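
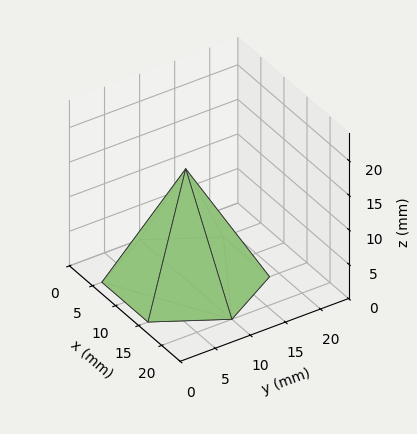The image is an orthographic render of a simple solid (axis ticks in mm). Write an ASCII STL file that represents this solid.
Reading the render: the shape is a regular 6-sided pyramid, base circumscribed radius ≈ 10 mm, apex at z ≈ 16 mm (dimensions read to the nearest mm from the axis ticks). For the STL, each face is triangulated and given an outward normal.

solid part
  facet normal 0.0000 0.0000 -1.0000
    outer loop
      vertex 5.000 18.660 0.000
      vertex 15.000 18.660 0.000
      vertex 20.000 10.000 0.000
    endloop
  endfacet
  facet normal 0.0000 0.0000 -1.0000
    outer loop
      vertex 0.000 10.000 0.000
      vertex 5.000 18.660 0.000
      vertex 20.000 10.000 0.000
    endloop
  endfacet
  facet normal 0.0000 0.0000 -1.0000
    outer loop
      vertex 5.000 1.340 0.000
      vertex 0.000 10.000 0.000
      vertex 20.000 10.000 0.000
    endloop
  endfacet
  facet normal 0.0000 0.0000 -1.0000
    outer loop
      vertex 15.000 1.340 0.000
      vertex 5.000 1.340 0.000
      vertex 20.000 10.000 0.000
    endloop
  endfacet
  facet normal 0.7616 0.4397 0.4760
    outer loop
      vertex 20.000 10.000 0.000
      vertex 15.000 18.660 0.000
      vertex 10.000 10.000 16.000
    endloop
  endfacet
  facet normal 0.0000 0.8794 0.4760
    outer loop
      vertex 15.000 18.660 0.000
      vertex 5.000 18.660 0.000
      vertex 10.000 10.000 16.000
    endloop
  endfacet
  facet normal -0.7616 0.4397 0.4760
    outer loop
      vertex 5.000 18.660 0.000
      vertex 0.000 10.000 0.000
      vertex 10.000 10.000 16.000
    endloop
  endfacet
  facet normal -0.7616 -0.4397 0.4760
    outer loop
      vertex 0.000 10.000 0.000
      vertex 5.000 1.340 0.000
      vertex 10.000 10.000 16.000
    endloop
  endfacet
  facet normal 0.0000 -0.8794 0.4760
    outer loop
      vertex 5.000 1.340 0.000
      vertex 15.000 1.340 0.000
      vertex 10.000 10.000 16.000
    endloop
  endfacet
  facet normal 0.7616 -0.4397 0.4760
    outer loop
      vertex 15.000 1.340 0.000
      vertex 20.000 10.000 0.000
      vertex 10.000 10.000 16.000
    endloop
  endfacet
endsolid part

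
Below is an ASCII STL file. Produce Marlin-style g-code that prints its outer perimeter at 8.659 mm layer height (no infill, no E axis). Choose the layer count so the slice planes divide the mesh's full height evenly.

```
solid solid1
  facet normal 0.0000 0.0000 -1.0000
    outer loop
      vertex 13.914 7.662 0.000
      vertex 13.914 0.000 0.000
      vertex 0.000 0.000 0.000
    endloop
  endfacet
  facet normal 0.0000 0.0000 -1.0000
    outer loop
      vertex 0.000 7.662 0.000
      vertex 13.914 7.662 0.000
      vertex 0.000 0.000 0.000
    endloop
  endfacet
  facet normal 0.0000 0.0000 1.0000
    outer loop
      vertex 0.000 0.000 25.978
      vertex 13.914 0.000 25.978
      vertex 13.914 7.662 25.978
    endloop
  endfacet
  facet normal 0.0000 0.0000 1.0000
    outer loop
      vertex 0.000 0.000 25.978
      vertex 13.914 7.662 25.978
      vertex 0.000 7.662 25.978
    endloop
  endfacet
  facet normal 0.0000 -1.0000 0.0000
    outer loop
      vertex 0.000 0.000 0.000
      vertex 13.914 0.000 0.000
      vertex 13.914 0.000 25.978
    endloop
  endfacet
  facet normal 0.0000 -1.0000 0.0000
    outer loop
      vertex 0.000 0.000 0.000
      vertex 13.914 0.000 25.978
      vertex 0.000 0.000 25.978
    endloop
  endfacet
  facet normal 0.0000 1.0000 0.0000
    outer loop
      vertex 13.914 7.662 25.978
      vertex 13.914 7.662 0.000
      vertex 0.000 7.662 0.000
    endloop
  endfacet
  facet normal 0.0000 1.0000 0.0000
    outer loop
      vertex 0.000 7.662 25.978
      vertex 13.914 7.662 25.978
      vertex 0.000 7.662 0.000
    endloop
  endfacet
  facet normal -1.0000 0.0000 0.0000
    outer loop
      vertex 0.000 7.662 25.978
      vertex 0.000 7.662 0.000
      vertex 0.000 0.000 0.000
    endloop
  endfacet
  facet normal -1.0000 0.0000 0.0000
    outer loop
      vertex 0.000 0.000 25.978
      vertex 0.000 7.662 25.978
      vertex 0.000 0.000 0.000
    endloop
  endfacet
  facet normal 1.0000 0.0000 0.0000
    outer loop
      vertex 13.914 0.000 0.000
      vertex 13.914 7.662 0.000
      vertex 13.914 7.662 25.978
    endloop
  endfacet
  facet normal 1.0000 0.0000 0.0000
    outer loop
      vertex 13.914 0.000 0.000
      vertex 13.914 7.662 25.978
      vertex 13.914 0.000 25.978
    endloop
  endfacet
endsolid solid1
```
; perimeter-only toolpath
G21 ; units = mm
G90 ; absolute positioning
G28 ; home
; layer 1
G0 Z8.659
G0 X0.000 Y0.000
G1 X13.914 Y0.000
G1 X13.914 Y7.662
G1 X0.000 Y7.662
G1 X0.000 Y0.000
; layer 2
G0 Z17.319
G0 X0.000 Y0.000
G1 X13.914 Y0.000
G1 X13.914 Y7.662
G1 X0.000 Y7.662
G1 X0.000 Y0.000
; layer 3
G0 Z25.978
G0 X0.000 Y0.000
G1 X13.914 Y0.000
G1 X13.914 Y7.662
G1 X0.000 Y7.662
G1 X0.000 Y0.000
M2 ; end

The solid is a rectangular box, roughly 13.9 × 7.66 mm footprint and 26 mm tall. Slicing at Δz = 8.659 mm — 3 equal slices spanning the solid's height, so layer i sits at z = i·h/3 — gives 3 non-empty perimeters. Each is a 4-segment closed polygon; G0 lifts to the layer z and rapids to the start vertex, then G1 traces the edges.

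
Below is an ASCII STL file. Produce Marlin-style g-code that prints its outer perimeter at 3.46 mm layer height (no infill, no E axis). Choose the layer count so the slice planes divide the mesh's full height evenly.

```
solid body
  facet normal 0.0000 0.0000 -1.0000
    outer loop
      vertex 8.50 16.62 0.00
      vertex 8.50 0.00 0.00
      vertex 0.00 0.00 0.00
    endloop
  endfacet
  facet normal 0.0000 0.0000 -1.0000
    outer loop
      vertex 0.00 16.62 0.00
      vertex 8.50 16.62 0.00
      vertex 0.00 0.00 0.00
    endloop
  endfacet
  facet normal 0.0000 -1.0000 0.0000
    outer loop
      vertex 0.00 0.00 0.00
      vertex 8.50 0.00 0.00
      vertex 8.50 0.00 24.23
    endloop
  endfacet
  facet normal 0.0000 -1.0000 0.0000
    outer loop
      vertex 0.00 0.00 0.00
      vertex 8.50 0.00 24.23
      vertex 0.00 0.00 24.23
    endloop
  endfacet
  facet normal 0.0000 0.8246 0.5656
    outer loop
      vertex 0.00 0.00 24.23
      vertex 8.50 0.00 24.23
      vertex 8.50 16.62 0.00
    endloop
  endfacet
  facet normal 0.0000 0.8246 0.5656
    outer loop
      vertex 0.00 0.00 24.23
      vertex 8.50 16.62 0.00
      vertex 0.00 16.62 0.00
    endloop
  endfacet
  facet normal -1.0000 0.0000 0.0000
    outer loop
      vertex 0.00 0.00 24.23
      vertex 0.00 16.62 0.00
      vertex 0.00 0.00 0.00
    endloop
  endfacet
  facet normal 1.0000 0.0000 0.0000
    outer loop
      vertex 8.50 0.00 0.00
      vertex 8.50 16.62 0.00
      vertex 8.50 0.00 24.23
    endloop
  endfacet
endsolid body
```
; perimeter-only toolpath
G21 ; units = mm
G90 ; absolute positioning
G28 ; home
; layer 1
G0 Z3.46
G0 X0.00 Y0.00
G1 X8.50 Y0.00
G1 X8.50 Y14.25
G1 X0.00 Y14.25
G1 X0.00 Y0.00
; layer 2
G0 Z6.92
G0 X0.00 Y0.00
G1 X8.50 Y0.00
G1 X8.50 Y11.87
G1 X0.00 Y11.87
G1 X0.00 Y0.00
; layer 3
G0 Z10.38
G0 X0.00 Y0.00
G1 X8.50 Y0.00
G1 X8.50 Y9.50
G1 X0.00 Y9.50
G1 X0.00 Y0.00
; layer 4
G0 Z13.85
G0 X0.00 Y0.00
G1 X8.50 Y0.00
G1 X8.50 Y7.12
G1 X0.00 Y7.12
G1 X0.00 Y0.00
; layer 5
G0 Z17.31
G0 X0.00 Y0.00
G1 X8.50 Y0.00
G1 X8.50 Y4.75
G1 X0.00 Y4.75
G1 X0.00 Y0.00
; layer 6
G0 Z20.77
G0 X0.00 Y0.00
G1 X8.50 Y0.00
G1 X8.50 Y2.37
G1 X0.00 Y2.37
G1 X0.00 Y0.00
M2 ; end

The solid is a wedge (ramp): 8.5 × 16.6 mm base, rising to 24.2 mm along the y=0 edge and sloping linearly to z=0 at y=16.6. Slicing at Δz = 3.46 mm — 7 equal slices spanning the solid's height, so layer i sits at z = i·h/7 — gives 6 non-empty perimeters. Each is a 4-segment closed polygon; G0 lifts to the layer z and rapids to the start vertex, then G1 traces the edges. The cross-section shrinks linearly with z (the slice at the apex is degenerate and omitted).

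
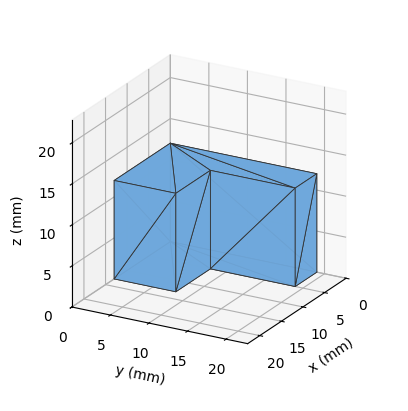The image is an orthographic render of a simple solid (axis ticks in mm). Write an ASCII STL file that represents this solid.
Reading the render: the shape is an L-shaped prism: outer 13 × 19 mm, arm thicknesses ≈ 8 mm (horizontal) and 5 mm (vertical), extruded 12 mm in z (dimensions read to the nearest mm from the axis ticks). For the STL, each face is triangulated and given an outward normal.

solid part
  facet normal 0.0000 0.0000 -1.0000
    outer loop
      vertex 13.0 8.0 0.0
      vertex 13.0 0.0 0.0
      vertex 0.0 0.0 0.0
    endloop
  endfacet
  facet normal 0.0000 0.0000 -1.0000
    outer loop
      vertex 5.0 8.0 0.0
      vertex 13.0 8.0 0.0
      vertex 0.0 0.0 0.0
    endloop
  endfacet
  facet normal 0.0000 0.0000 -1.0000
    outer loop
      vertex 5.0 19.0 0.0
      vertex 5.0 8.0 0.0
      vertex 0.0 0.0 0.0
    endloop
  endfacet
  facet normal 0.0000 0.0000 -1.0000
    outer loop
      vertex 0.0 19.0 0.0
      vertex 5.0 19.0 0.0
      vertex 0.0 0.0 0.0
    endloop
  endfacet
  facet normal 0.0000 0.0000 1.0000
    outer loop
      vertex 0.0 0.0 12.0
      vertex 13.0 0.0 12.0
      vertex 13.0 8.0 12.0
    endloop
  endfacet
  facet normal 0.0000 0.0000 1.0000
    outer loop
      vertex 0.0 0.0 12.0
      vertex 13.0 8.0 12.0
      vertex 5.0 8.0 12.0
    endloop
  endfacet
  facet normal 0.0000 0.0000 1.0000
    outer loop
      vertex 0.0 0.0 12.0
      vertex 5.0 8.0 12.0
      vertex 5.0 19.0 12.0
    endloop
  endfacet
  facet normal 0.0000 0.0000 1.0000
    outer loop
      vertex 0.0 0.0 12.0
      vertex 5.0 19.0 12.0
      vertex 0.0 19.0 12.0
    endloop
  endfacet
  facet normal 0.0000 -1.0000 0.0000
    outer loop
      vertex 0.0 0.0 0.0
      vertex 13.0 0.0 0.0
      vertex 13.0 0.0 12.0
    endloop
  endfacet
  facet normal 0.0000 -1.0000 0.0000
    outer loop
      vertex 0.0 0.0 0.0
      vertex 13.0 0.0 12.0
      vertex 0.0 0.0 12.0
    endloop
  endfacet
  facet normal 1.0000 0.0000 0.0000
    outer loop
      vertex 13.0 0.0 0.0
      vertex 13.0 8.0 0.0
      vertex 13.0 8.0 12.0
    endloop
  endfacet
  facet normal 1.0000 0.0000 0.0000
    outer loop
      vertex 13.0 0.0 0.0
      vertex 13.0 8.0 12.0
      vertex 13.0 0.0 12.0
    endloop
  endfacet
  facet normal 0.0000 1.0000 0.0000
    outer loop
      vertex 13.0 8.0 0.0
      vertex 5.0 8.0 0.0
      vertex 5.0 8.0 12.0
    endloop
  endfacet
  facet normal 0.0000 1.0000 0.0000
    outer loop
      vertex 13.0 8.0 0.0
      vertex 5.0 8.0 12.0
      vertex 13.0 8.0 12.0
    endloop
  endfacet
  facet normal 1.0000 0.0000 0.0000
    outer loop
      vertex 5.0 8.0 0.0
      vertex 5.0 19.0 0.0
      vertex 5.0 19.0 12.0
    endloop
  endfacet
  facet normal 1.0000 0.0000 0.0000
    outer loop
      vertex 5.0 8.0 0.0
      vertex 5.0 19.0 12.0
      vertex 5.0 8.0 12.0
    endloop
  endfacet
  facet normal 0.0000 1.0000 0.0000
    outer loop
      vertex 5.0 19.0 0.0
      vertex 0.0 19.0 0.0
      vertex 0.0 19.0 12.0
    endloop
  endfacet
  facet normal 0.0000 1.0000 0.0000
    outer loop
      vertex 5.0 19.0 0.0
      vertex 0.0 19.0 12.0
      vertex 5.0 19.0 12.0
    endloop
  endfacet
  facet normal -1.0000 0.0000 0.0000
    outer loop
      vertex 0.0 19.0 0.0
      vertex 0.0 0.0 0.0
      vertex 0.0 0.0 12.0
    endloop
  endfacet
  facet normal -1.0000 0.0000 0.0000
    outer loop
      vertex 0.0 19.0 0.0
      vertex 0.0 0.0 12.0
      vertex 0.0 19.0 12.0
    endloop
  endfacet
endsolid part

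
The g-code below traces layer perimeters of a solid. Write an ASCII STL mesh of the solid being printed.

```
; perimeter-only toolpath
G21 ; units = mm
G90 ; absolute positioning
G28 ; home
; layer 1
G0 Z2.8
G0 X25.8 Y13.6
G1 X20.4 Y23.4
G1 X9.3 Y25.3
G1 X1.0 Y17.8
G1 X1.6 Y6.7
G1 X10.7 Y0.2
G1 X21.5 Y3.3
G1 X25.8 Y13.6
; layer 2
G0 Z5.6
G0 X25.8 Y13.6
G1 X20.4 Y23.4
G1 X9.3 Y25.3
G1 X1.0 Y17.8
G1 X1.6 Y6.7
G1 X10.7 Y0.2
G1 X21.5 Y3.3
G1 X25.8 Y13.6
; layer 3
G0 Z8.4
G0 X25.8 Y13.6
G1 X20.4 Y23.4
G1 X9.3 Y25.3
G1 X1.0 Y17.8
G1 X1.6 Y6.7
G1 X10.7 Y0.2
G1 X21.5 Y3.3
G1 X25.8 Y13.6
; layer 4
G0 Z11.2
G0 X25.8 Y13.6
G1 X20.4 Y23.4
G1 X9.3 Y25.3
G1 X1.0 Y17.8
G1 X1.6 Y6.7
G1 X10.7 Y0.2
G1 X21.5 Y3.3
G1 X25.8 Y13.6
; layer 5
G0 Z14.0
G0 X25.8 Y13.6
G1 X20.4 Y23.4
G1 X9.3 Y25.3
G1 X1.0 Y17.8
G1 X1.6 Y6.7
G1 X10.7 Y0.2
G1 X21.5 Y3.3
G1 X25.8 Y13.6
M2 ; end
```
solid part
  facet normal 0.0000 0.0000 -1.0000
    outer loop
      vertex 9.3 25.3 0.0
      vertex 20.4 23.4 0.0
      vertex 25.8 13.6 0.0
    endloop
  endfacet
  facet normal 0.0000 0.0000 -1.0000
    outer loop
      vertex 1.0 17.8 0.0
      vertex 9.3 25.3 0.0
      vertex 25.8 13.6 0.0
    endloop
  endfacet
  facet normal 0.0000 0.0000 -1.0000
    outer loop
      vertex 1.6 6.7 0.0
      vertex 1.0 17.8 0.0
      vertex 25.8 13.6 0.0
    endloop
  endfacet
  facet normal 0.0000 0.0000 -1.0000
    outer loop
      vertex 10.7 0.2 0.0
      vertex 1.6 6.7 0.0
      vertex 25.8 13.6 0.0
    endloop
  endfacet
  facet normal 0.0000 0.0000 -1.0000
    outer loop
      vertex 21.5 3.3 0.0
      vertex 10.7 0.2 0.0
      vertex 25.8 13.6 0.0
    endloop
  endfacet
  facet normal 0.0000 0.0000 1.0000
    outer loop
      vertex 25.8 13.6 14.0
      vertex 20.4 23.4 14.0
      vertex 9.3 25.3 14.0
    endloop
  endfacet
  facet normal 0.0000 0.0000 1.0000
    outer loop
      vertex 25.8 13.6 14.0
      vertex 9.3 25.3 14.0
      vertex 1.0 17.8 14.0
    endloop
  endfacet
  facet normal 0.0000 0.0000 1.0000
    outer loop
      vertex 25.8 13.6 14.0
      vertex 1.0 17.8 14.0
      vertex 1.6 6.7 14.0
    endloop
  endfacet
  facet normal 0.0000 0.0000 1.0000
    outer loop
      vertex 25.8 13.6 14.0
      vertex 1.6 6.7 14.0
      vertex 10.7 0.2 14.0
    endloop
  endfacet
  facet normal 0.0000 0.0000 1.0000
    outer loop
      vertex 25.8 13.6 14.0
      vertex 10.7 0.2 14.0
      vertex 21.5 3.3 14.0
    endloop
  endfacet
  facet normal 0.8758 0.4826 0.0000
    outer loop
      vertex 25.8 13.6 0.0
      vertex 20.4 23.4 0.0
      vertex 20.4 23.4 14.0
    endloop
  endfacet
  facet normal 0.8758 0.4826 0.0000
    outer loop
      vertex 25.8 13.6 0.0
      vertex 20.4 23.4 14.0
      vertex 25.8 13.6 14.0
    endloop
  endfacet
  facet normal 0.1687 0.9857 0.0000
    outer loop
      vertex 20.4 23.4 0.0
      vertex 9.3 25.3 0.0
      vertex 9.3 25.3 14.0
    endloop
  endfacet
  facet normal 0.1687 0.9857 0.0000
    outer loop
      vertex 20.4 23.4 0.0
      vertex 9.3 25.3 14.0
      vertex 20.4 23.4 14.0
    endloop
  endfacet
  facet normal -0.6704 0.7420 0.0000
    outer loop
      vertex 9.3 25.3 0.0
      vertex 1.0 17.8 0.0
      vertex 1.0 17.8 14.0
    endloop
  endfacet
  facet normal -0.6704 0.7420 0.0000
    outer loop
      vertex 9.3 25.3 0.0
      vertex 1.0 17.8 14.0
      vertex 9.3 25.3 14.0
    endloop
  endfacet
  facet normal -0.9985 -0.0540 0.0000
    outer loop
      vertex 1.0 17.8 0.0
      vertex 1.6 6.7 0.0
      vertex 1.6 6.7 14.0
    endloop
  endfacet
  facet normal -0.9985 -0.0540 0.0000
    outer loop
      vertex 1.0 17.8 0.0
      vertex 1.6 6.7 14.0
      vertex 1.0 17.8 14.0
    endloop
  endfacet
  facet normal -0.5812 -0.8137 0.0000
    outer loop
      vertex 1.6 6.7 0.0
      vertex 10.7 0.2 0.0
      vertex 10.7 0.2 14.0
    endloop
  endfacet
  facet normal -0.5812 -0.8137 0.0000
    outer loop
      vertex 1.6 6.7 0.0
      vertex 10.7 0.2 14.0
      vertex 1.6 6.7 14.0
    endloop
  endfacet
  facet normal 0.2759 -0.9612 0.0000
    outer loop
      vertex 10.7 0.2 0.0
      vertex 21.5 3.3 0.0
      vertex 21.5 3.3 14.0
    endloop
  endfacet
  facet normal 0.2759 -0.9612 0.0000
    outer loop
      vertex 10.7 0.2 0.0
      vertex 21.5 3.3 14.0
      vertex 10.7 0.2 14.0
    endloop
  endfacet
  facet normal 0.9228 -0.3853 0.0000
    outer loop
      vertex 21.5 3.3 0.0
      vertex 25.8 13.6 0.0
      vertex 25.8 13.6 14.0
    endloop
  endfacet
  facet normal 0.9228 -0.3853 0.0000
    outer loop
      vertex 21.5 3.3 0.0
      vertex 25.8 13.6 14.0
      vertex 21.5 3.3 14.0
    endloop
  endfacet
endsolid part

The G0 Z moves step by Δz≈2.8 mm. Every layer's G1 loop is the same polygon, so the solid is a straight extrusion of it from z=0 to z≈14. Closing with flat bottom and top caps and triangulating gives 24 facets — a regular 7-sided prism (a cylinder approximated with 7 flat sides), circumscribed radius ≈ 12.9 mm, height ≈ 14 mm.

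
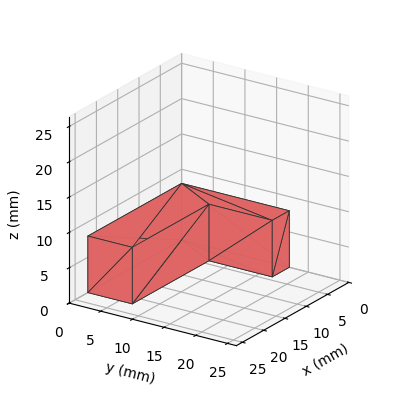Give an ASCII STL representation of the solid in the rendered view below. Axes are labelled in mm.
Reading the render: the shape is an L-shaped prism: outer 22 × 17 mm, arm thicknesses ≈ 7 mm (horizontal) and 4 mm (vertical), extruded 8 mm in z (dimensions read to the nearest mm from the axis ticks). For the STL, each face is triangulated and given an outward normal.

solid part
  facet normal 0.0000 0.0000 -1.0000
    outer loop
      vertex 22.0 7.0 0.0
      vertex 22.0 0.0 0.0
      vertex 0.0 0.0 0.0
    endloop
  endfacet
  facet normal 0.0000 0.0000 -1.0000
    outer loop
      vertex 4.0 7.0 0.0
      vertex 22.0 7.0 0.0
      vertex 0.0 0.0 0.0
    endloop
  endfacet
  facet normal 0.0000 0.0000 -1.0000
    outer loop
      vertex 4.0 17.0 0.0
      vertex 4.0 7.0 0.0
      vertex 0.0 0.0 0.0
    endloop
  endfacet
  facet normal 0.0000 0.0000 -1.0000
    outer loop
      vertex 0.0 17.0 0.0
      vertex 4.0 17.0 0.0
      vertex 0.0 0.0 0.0
    endloop
  endfacet
  facet normal 0.0000 0.0000 1.0000
    outer loop
      vertex 0.0 0.0 8.0
      vertex 22.0 0.0 8.0
      vertex 22.0 7.0 8.0
    endloop
  endfacet
  facet normal 0.0000 0.0000 1.0000
    outer loop
      vertex 0.0 0.0 8.0
      vertex 22.0 7.0 8.0
      vertex 4.0 7.0 8.0
    endloop
  endfacet
  facet normal 0.0000 0.0000 1.0000
    outer loop
      vertex 0.0 0.0 8.0
      vertex 4.0 7.0 8.0
      vertex 4.0 17.0 8.0
    endloop
  endfacet
  facet normal 0.0000 0.0000 1.0000
    outer loop
      vertex 0.0 0.0 8.0
      vertex 4.0 17.0 8.0
      vertex 0.0 17.0 8.0
    endloop
  endfacet
  facet normal 0.0000 -1.0000 0.0000
    outer loop
      vertex 0.0 0.0 0.0
      vertex 22.0 0.0 0.0
      vertex 22.0 0.0 8.0
    endloop
  endfacet
  facet normal 0.0000 -1.0000 0.0000
    outer loop
      vertex 0.0 0.0 0.0
      vertex 22.0 0.0 8.0
      vertex 0.0 0.0 8.0
    endloop
  endfacet
  facet normal 1.0000 0.0000 0.0000
    outer loop
      vertex 22.0 0.0 0.0
      vertex 22.0 7.0 0.0
      vertex 22.0 7.0 8.0
    endloop
  endfacet
  facet normal 1.0000 0.0000 0.0000
    outer loop
      vertex 22.0 0.0 0.0
      vertex 22.0 7.0 8.0
      vertex 22.0 0.0 8.0
    endloop
  endfacet
  facet normal 0.0000 1.0000 0.0000
    outer loop
      vertex 22.0 7.0 0.0
      vertex 4.0 7.0 0.0
      vertex 4.0 7.0 8.0
    endloop
  endfacet
  facet normal 0.0000 1.0000 0.0000
    outer loop
      vertex 22.0 7.0 0.0
      vertex 4.0 7.0 8.0
      vertex 22.0 7.0 8.0
    endloop
  endfacet
  facet normal 1.0000 0.0000 0.0000
    outer loop
      vertex 4.0 7.0 0.0
      vertex 4.0 17.0 0.0
      vertex 4.0 17.0 8.0
    endloop
  endfacet
  facet normal 1.0000 0.0000 0.0000
    outer loop
      vertex 4.0 7.0 0.0
      vertex 4.0 17.0 8.0
      vertex 4.0 7.0 8.0
    endloop
  endfacet
  facet normal 0.0000 1.0000 0.0000
    outer loop
      vertex 4.0 17.0 0.0
      vertex 0.0 17.0 0.0
      vertex 0.0 17.0 8.0
    endloop
  endfacet
  facet normal 0.0000 1.0000 0.0000
    outer loop
      vertex 4.0 17.0 0.0
      vertex 0.0 17.0 8.0
      vertex 4.0 17.0 8.0
    endloop
  endfacet
  facet normal -1.0000 0.0000 0.0000
    outer loop
      vertex 0.0 17.0 0.0
      vertex 0.0 0.0 0.0
      vertex 0.0 0.0 8.0
    endloop
  endfacet
  facet normal -1.0000 0.0000 0.0000
    outer loop
      vertex 0.0 17.0 0.0
      vertex 0.0 0.0 8.0
      vertex 0.0 17.0 8.0
    endloop
  endfacet
endsolid part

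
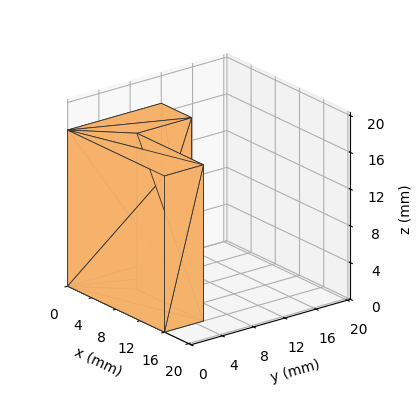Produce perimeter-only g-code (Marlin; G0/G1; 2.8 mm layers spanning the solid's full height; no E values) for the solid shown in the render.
Reading the render: the shape is an L-shaped prism: outer 16 × 12 mm, arm thicknesses ≈ 5 mm (horizontal) and 5 mm (vertical), extruded 17 mm in z (dimensions read to the nearest mm from the axis ticks). For the g-code, the solid's height is divided into equal slices at the stated Δz and each level perimeter traced with G1 moves after a G0 lift.

; perimeter-only toolpath
G21 ; units = mm
G90 ; absolute positioning
G28 ; home
; layer 1
G0 Z2.8
G0 X0.0 Y0.0
G1 X16.0 Y0.0
G1 X16.0 Y5.0
G1 X5.0 Y5.0
G1 X5.0 Y12.0
G1 X0.0 Y12.0
G1 X0.0 Y0.0
; layer 2
G0 Z5.7
G0 X0.0 Y0.0
G1 X16.0 Y0.0
G1 X16.0 Y5.0
G1 X5.0 Y5.0
G1 X5.0 Y12.0
G1 X0.0 Y12.0
G1 X0.0 Y0.0
; layer 3
G0 Z8.5
G0 X0.0 Y0.0
G1 X16.0 Y0.0
G1 X16.0 Y5.0
G1 X5.0 Y5.0
G1 X5.0 Y12.0
G1 X0.0 Y12.0
G1 X0.0 Y0.0
; layer 4
G0 Z11.3
G0 X0.0 Y0.0
G1 X16.0 Y0.0
G1 X16.0 Y5.0
G1 X5.0 Y5.0
G1 X5.0 Y12.0
G1 X0.0 Y12.0
G1 X0.0 Y0.0
; layer 5
G0 Z14.2
G0 X0.0 Y0.0
G1 X16.0 Y0.0
G1 X16.0 Y5.0
G1 X5.0 Y5.0
G1 X5.0 Y12.0
G1 X0.0 Y12.0
G1 X0.0 Y0.0
; layer 6
G0 Z17.0
G0 X0.0 Y0.0
G1 X16.0 Y0.0
G1 X16.0 Y5.0
G1 X5.0 Y5.0
G1 X5.0 Y12.0
G1 X0.0 Y12.0
G1 X0.0 Y0.0
M2 ; end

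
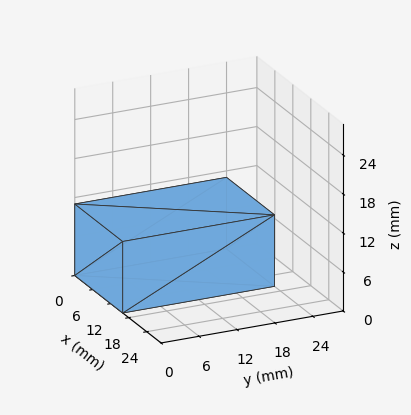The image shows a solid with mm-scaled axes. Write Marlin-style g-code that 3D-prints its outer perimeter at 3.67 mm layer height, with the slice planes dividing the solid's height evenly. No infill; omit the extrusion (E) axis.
Reading the render: the shape is a rectangular box, roughly 16 × 24 mm footprint and 11 mm tall (dimensions read to the nearest mm from the axis ticks). For the g-code, the solid's height is divided into equal slices at the stated Δz and each level perimeter traced with G1 moves after a G0 lift.

; perimeter-only toolpath
G21 ; units = mm
G90 ; absolute positioning
G28 ; home
; layer 1
G0 Z3.67
G0 X0.00 Y0.00
G1 X16.00 Y0.00
G1 X16.00 Y24.00
G1 X0.00 Y24.00
G1 X0.00 Y0.00
; layer 2
G0 Z7.33
G0 X0.00 Y0.00
G1 X16.00 Y0.00
G1 X16.00 Y24.00
G1 X0.00 Y24.00
G1 X0.00 Y0.00
; layer 3
G0 Z11.00
G0 X0.00 Y0.00
G1 X16.00 Y0.00
G1 X16.00 Y24.00
G1 X0.00 Y24.00
G1 X0.00 Y0.00
M2 ; end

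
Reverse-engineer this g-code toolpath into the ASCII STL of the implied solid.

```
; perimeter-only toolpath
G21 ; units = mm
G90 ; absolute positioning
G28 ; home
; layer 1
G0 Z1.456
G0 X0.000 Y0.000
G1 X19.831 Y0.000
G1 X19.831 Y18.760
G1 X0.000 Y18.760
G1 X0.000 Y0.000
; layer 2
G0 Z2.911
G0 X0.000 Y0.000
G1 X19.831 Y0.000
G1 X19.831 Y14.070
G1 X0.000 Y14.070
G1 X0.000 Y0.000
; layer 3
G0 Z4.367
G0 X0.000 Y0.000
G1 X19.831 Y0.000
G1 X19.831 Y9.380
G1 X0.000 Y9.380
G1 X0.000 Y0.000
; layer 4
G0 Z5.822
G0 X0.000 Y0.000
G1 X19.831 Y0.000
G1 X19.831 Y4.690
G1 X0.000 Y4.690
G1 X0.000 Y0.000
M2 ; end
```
solid part
  facet normal 0.0000 0.0000 -1.0000
    outer loop
      vertex 19.831 23.450 0.000
      vertex 19.831 0.000 0.000
      vertex 0.000 0.000 0.000
    endloop
  endfacet
  facet normal 0.0000 0.0000 -1.0000
    outer loop
      vertex 0.000 23.450 0.000
      vertex 19.831 23.450 0.000
      vertex 0.000 0.000 0.000
    endloop
  endfacet
  facet normal 0.0000 -1.0000 0.0000
    outer loop
      vertex 0.000 0.000 0.000
      vertex 19.831 0.000 0.000
      vertex 19.831 0.000 7.278
    endloop
  endfacet
  facet normal 0.0000 -1.0000 0.0000
    outer loop
      vertex 0.000 0.000 0.000
      vertex 19.831 0.000 7.278
      vertex 0.000 0.000 7.278
    endloop
  endfacet
  facet normal 0.0000 0.2964 0.9551
    outer loop
      vertex 0.000 0.000 7.278
      vertex 19.831 0.000 7.278
      vertex 19.831 23.450 0.000
    endloop
  endfacet
  facet normal 0.0000 0.2964 0.9551
    outer loop
      vertex 0.000 0.000 7.278
      vertex 19.831 23.450 0.000
      vertex 0.000 23.450 0.000
    endloop
  endfacet
  facet normal -1.0000 0.0000 0.0000
    outer loop
      vertex 0.000 0.000 7.278
      vertex 0.000 23.450 0.000
      vertex 0.000 0.000 0.000
    endloop
  endfacet
  facet normal 1.0000 0.0000 0.0000
    outer loop
      vertex 19.831 0.000 0.000
      vertex 19.831 23.450 0.000
      vertex 19.831 0.000 7.278
    endloop
  endfacet
endsolid part

The G0 Z moves step by Δz≈1.456 mm. The G1 loops shrink linearly with z, so the solid tapers from its base footprint up to z≈7.28. Closing with a flat bottom cap and the tapered top and triangulating gives 8 facets — a wedge (ramp): 19.8 × 23.4 mm base, rising to 7.28 mm along the y=0 edge and sloping linearly to z=0 at y=23.4.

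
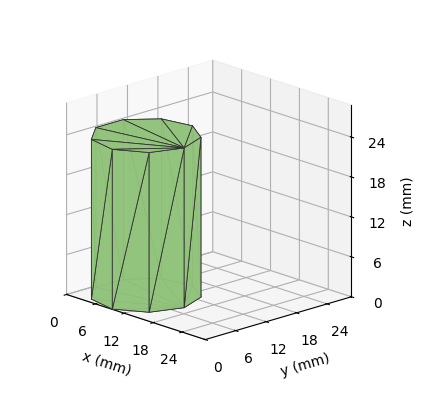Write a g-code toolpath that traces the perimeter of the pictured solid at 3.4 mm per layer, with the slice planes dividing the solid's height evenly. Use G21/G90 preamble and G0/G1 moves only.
Reading the render: the shape is a regular 9-sided prism (a cylinder approximated with 9 flat sides), circumscribed radius ≈ 8 mm, height ≈ 24 mm (dimensions read to the nearest mm from the axis ticks). For the g-code, the solid's height is divided into equal slices at the stated Δz and each level perimeter traced with G1 moves after a G0 lift.

; perimeter-only toolpath
G21 ; units = mm
G90 ; absolute positioning
G28 ; home
; layer 1
G0 Z3.4
G0 X16.0 Y8.0
G1 X14.1 Y13.1
G1 X9.4 Y15.9
G1 X4.0 Y14.9
G1 X0.5 Y10.7
G1 X0.5 Y5.3
G1 X4.0 Y1.1
G1 X9.4 Y0.1
G1 X14.1 Y2.9
G1 X16.0 Y8.0
; layer 2
G0 Z6.9
G0 X16.0 Y8.0
G1 X14.1 Y13.1
G1 X9.4 Y15.9
G1 X4.0 Y14.9
G1 X0.5 Y10.7
G1 X0.5 Y5.3
G1 X4.0 Y1.1
G1 X9.4 Y0.1
G1 X14.1 Y2.9
G1 X16.0 Y8.0
; layer 3
G0 Z10.3
G0 X16.0 Y8.0
G1 X14.1 Y13.1
G1 X9.4 Y15.9
G1 X4.0 Y14.9
G1 X0.5 Y10.7
G1 X0.5 Y5.3
G1 X4.0 Y1.1
G1 X9.4 Y0.1
G1 X14.1 Y2.9
G1 X16.0 Y8.0
; layer 4
G0 Z13.7
G0 X16.0 Y8.0
G1 X14.1 Y13.1
G1 X9.4 Y15.9
G1 X4.0 Y14.9
G1 X0.5 Y10.7
G1 X0.5 Y5.3
G1 X4.0 Y1.1
G1 X9.4 Y0.1
G1 X14.1 Y2.9
G1 X16.0 Y8.0
; layer 5
G0 Z17.1
G0 X16.0 Y8.0
G1 X14.1 Y13.1
G1 X9.4 Y15.9
G1 X4.0 Y14.9
G1 X0.5 Y10.7
G1 X0.5 Y5.3
G1 X4.0 Y1.1
G1 X9.4 Y0.1
G1 X14.1 Y2.9
G1 X16.0 Y8.0
; layer 6
G0 Z20.6
G0 X16.0 Y8.0
G1 X14.1 Y13.1
G1 X9.4 Y15.9
G1 X4.0 Y14.9
G1 X0.5 Y10.7
G1 X0.5 Y5.3
G1 X4.0 Y1.1
G1 X9.4 Y0.1
G1 X14.1 Y2.9
G1 X16.0 Y8.0
; layer 7
G0 Z24.0
G0 X16.0 Y8.0
G1 X14.1 Y13.1
G1 X9.4 Y15.9
G1 X4.0 Y14.9
G1 X0.5 Y10.7
G1 X0.5 Y5.3
G1 X4.0 Y1.1
G1 X9.4 Y0.1
G1 X14.1 Y2.9
G1 X16.0 Y8.0
M2 ; end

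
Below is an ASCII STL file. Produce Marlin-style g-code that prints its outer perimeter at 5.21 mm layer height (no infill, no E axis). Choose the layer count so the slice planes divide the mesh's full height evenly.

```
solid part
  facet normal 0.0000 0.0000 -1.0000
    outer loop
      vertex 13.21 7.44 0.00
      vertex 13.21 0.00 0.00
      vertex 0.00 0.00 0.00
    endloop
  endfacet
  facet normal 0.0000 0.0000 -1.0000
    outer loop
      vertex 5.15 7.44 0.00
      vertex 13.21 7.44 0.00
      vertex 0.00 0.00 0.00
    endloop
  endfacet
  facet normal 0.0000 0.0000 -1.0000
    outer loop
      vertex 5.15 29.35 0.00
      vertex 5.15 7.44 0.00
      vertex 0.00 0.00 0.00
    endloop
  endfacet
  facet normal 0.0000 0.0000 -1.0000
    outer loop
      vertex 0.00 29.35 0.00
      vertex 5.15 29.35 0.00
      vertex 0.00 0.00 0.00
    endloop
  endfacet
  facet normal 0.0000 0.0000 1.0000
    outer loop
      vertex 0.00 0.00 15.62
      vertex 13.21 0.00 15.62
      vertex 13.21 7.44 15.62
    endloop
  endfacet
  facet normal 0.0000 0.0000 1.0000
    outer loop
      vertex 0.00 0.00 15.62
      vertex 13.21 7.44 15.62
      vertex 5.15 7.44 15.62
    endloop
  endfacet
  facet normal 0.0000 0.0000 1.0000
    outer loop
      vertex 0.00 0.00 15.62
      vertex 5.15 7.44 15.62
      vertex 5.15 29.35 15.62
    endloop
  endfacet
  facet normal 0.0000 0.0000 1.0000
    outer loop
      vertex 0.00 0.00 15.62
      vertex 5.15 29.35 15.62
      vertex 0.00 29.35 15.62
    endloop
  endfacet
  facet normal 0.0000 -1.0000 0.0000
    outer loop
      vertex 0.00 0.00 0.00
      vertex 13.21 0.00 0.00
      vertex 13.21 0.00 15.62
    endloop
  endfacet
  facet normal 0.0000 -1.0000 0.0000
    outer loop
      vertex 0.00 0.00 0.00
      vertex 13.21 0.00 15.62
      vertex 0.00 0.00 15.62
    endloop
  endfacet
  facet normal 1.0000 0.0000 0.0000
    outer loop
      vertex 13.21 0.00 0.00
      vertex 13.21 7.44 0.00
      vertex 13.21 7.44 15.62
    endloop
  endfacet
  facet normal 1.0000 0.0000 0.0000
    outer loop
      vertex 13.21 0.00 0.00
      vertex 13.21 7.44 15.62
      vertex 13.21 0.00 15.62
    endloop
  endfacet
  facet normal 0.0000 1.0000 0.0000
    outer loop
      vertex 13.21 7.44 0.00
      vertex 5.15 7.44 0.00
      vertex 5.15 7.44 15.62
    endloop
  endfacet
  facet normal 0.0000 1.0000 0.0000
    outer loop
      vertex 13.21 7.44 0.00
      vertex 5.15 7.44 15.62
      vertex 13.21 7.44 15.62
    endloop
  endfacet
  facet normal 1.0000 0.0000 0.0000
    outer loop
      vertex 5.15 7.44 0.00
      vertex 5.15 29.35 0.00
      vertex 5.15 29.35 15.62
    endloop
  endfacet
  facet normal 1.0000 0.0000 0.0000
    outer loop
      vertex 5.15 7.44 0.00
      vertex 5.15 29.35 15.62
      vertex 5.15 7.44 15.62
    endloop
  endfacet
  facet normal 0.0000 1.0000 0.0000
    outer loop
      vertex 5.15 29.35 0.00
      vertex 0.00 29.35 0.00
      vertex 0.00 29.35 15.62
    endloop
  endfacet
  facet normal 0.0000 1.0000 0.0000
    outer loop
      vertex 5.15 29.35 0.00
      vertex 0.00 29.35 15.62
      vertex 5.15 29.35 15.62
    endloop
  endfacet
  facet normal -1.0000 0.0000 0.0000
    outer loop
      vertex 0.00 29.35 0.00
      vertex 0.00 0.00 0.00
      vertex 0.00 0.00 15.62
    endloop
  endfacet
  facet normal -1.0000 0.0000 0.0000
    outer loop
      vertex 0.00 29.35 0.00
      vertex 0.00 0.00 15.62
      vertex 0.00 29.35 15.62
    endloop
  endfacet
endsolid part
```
; perimeter-only toolpath
G21 ; units = mm
G90 ; absolute positioning
G28 ; home
; layer 1
G0 Z5.21
G0 X0.00 Y0.00
G1 X13.21 Y0.00
G1 X13.21 Y7.44
G1 X5.15 Y7.44
G1 X5.15 Y29.35
G1 X0.00 Y29.35
G1 X0.00 Y0.00
; layer 2
G0 Z10.41
G0 X0.00 Y0.00
G1 X13.21 Y0.00
G1 X13.21 Y7.44
G1 X5.15 Y7.44
G1 X5.15 Y29.35
G1 X0.00 Y29.35
G1 X0.00 Y0.00
; layer 3
G0 Z15.62
G0 X0.00 Y0.00
G1 X13.21 Y0.00
G1 X13.21 Y7.44
G1 X5.15 Y7.44
G1 X5.15 Y29.35
G1 X0.00 Y29.35
G1 X0.00 Y0.00
M2 ; end

The solid is an L-shaped prism: outer 13.2 × 29.4 mm, arm thicknesses ≈ 7.44 mm (horizontal) and 5.15 mm (vertical), extruded 15.6 mm in z. Slicing at Δz = 5.21 mm — 3 equal slices spanning the solid's height, so layer i sits at z = i·h/3 — gives 3 non-empty perimeters. Each is a 6-segment closed polygon; G0 lifts to the layer z and rapids to the start vertex, then G1 traces the edges.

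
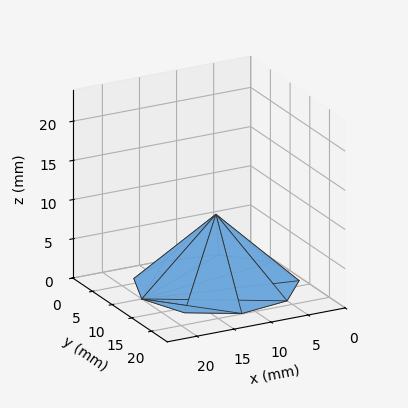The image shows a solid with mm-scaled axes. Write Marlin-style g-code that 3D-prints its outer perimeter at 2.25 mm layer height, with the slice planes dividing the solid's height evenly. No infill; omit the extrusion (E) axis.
Reading the render: the shape is a regular 9-sided pyramid, base circumscribed radius ≈ 10 mm, apex at z ≈ 9 mm (dimensions read to the nearest mm from the axis ticks). For the g-code, the solid's height is divided into equal slices at the stated Δz and each level perimeter traced with G1 moves after a G0 lift.

; perimeter-only toolpath
G21 ; units = mm
G90 ; absolute positioning
G28 ; home
; layer 1
G0 Z2.25
G0 X17.50 Y10.00
G1 X15.75 Y14.82
G1 X11.30 Y17.39
G1 X6.25 Y16.50
G1 X2.95 Y12.56
G1 X2.95 Y7.44
G1 X6.25 Y3.50
G1 X11.30 Y2.61
G1 X15.75 Y5.18
G1 X17.50 Y10.00
; layer 2
G0 Z4.50
G0 X15.00 Y10.00
G1 X13.83 Y13.21
G1 X10.87 Y14.93
G1 X7.50 Y14.33
G1 X5.30 Y11.71
G1 X5.30 Y8.29
G1 X7.50 Y5.67
G1 X10.87 Y5.08
G1 X13.83 Y6.79
G1 X15.00 Y10.00
; layer 3
G0 Z6.75
G0 X12.50 Y10.00
G1 X11.91 Y11.61
G1 X10.44 Y12.46
G1 X8.75 Y12.16
G1 X7.65 Y10.86
G1 X7.65 Y9.14
G1 X8.75 Y7.83
G1 X10.44 Y7.54
G1 X11.91 Y8.39
G1 X12.50 Y10.00
M2 ; end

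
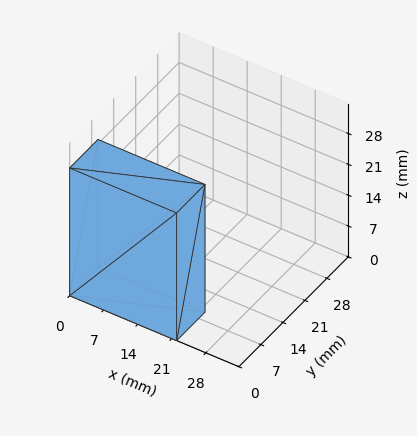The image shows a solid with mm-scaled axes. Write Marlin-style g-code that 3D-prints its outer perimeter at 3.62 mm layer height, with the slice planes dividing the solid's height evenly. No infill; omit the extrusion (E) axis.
Reading the render: the shape is a rectangular box, roughly 22 × 9 mm footprint and 29 mm tall (dimensions read to the nearest mm from the axis ticks). For the g-code, the solid's height is divided into equal slices at the stated Δz and each level perimeter traced with G1 moves after a G0 lift.

; perimeter-only toolpath
G21 ; units = mm
G90 ; absolute positioning
G28 ; home
; layer 1
G0 Z3.62
G0 X0.00 Y0.00
G1 X22.00 Y0.00
G1 X22.00 Y9.00
G1 X0.00 Y9.00
G1 X0.00 Y0.00
; layer 2
G0 Z7.25
G0 X0.00 Y0.00
G1 X22.00 Y0.00
G1 X22.00 Y9.00
G1 X0.00 Y9.00
G1 X0.00 Y0.00
; layer 3
G0 Z10.88
G0 X0.00 Y0.00
G1 X22.00 Y0.00
G1 X22.00 Y9.00
G1 X0.00 Y9.00
G1 X0.00 Y0.00
; layer 4
G0 Z14.50
G0 X0.00 Y0.00
G1 X22.00 Y0.00
G1 X22.00 Y9.00
G1 X0.00 Y9.00
G1 X0.00 Y0.00
; layer 5
G0 Z18.12
G0 X0.00 Y0.00
G1 X22.00 Y0.00
G1 X22.00 Y9.00
G1 X0.00 Y9.00
G1 X0.00 Y0.00
; layer 6
G0 Z21.75
G0 X0.00 Y0.00
G1 X22.00 Y0.00
G1 X22.00 Y9.00
G1 X0.00 Y9.00
G1 X0.00 Y0.00
; layer 7
G0 Z25.38
G0 X0.00 Y0.00
G1 X22.00 Y0.00
G1 X22.00 Y9.00
G1 X0.00 Y9.00
G1 X0.00 Y0.00
; layer 8
G0 Z29.00
G0 X0.00 Y0.00
G1 X22.00 Y0.00
G1 X22.00 Y9.00
G1 X0.00 Y9.00
G1 X0.00 Y0.00
M2 ; end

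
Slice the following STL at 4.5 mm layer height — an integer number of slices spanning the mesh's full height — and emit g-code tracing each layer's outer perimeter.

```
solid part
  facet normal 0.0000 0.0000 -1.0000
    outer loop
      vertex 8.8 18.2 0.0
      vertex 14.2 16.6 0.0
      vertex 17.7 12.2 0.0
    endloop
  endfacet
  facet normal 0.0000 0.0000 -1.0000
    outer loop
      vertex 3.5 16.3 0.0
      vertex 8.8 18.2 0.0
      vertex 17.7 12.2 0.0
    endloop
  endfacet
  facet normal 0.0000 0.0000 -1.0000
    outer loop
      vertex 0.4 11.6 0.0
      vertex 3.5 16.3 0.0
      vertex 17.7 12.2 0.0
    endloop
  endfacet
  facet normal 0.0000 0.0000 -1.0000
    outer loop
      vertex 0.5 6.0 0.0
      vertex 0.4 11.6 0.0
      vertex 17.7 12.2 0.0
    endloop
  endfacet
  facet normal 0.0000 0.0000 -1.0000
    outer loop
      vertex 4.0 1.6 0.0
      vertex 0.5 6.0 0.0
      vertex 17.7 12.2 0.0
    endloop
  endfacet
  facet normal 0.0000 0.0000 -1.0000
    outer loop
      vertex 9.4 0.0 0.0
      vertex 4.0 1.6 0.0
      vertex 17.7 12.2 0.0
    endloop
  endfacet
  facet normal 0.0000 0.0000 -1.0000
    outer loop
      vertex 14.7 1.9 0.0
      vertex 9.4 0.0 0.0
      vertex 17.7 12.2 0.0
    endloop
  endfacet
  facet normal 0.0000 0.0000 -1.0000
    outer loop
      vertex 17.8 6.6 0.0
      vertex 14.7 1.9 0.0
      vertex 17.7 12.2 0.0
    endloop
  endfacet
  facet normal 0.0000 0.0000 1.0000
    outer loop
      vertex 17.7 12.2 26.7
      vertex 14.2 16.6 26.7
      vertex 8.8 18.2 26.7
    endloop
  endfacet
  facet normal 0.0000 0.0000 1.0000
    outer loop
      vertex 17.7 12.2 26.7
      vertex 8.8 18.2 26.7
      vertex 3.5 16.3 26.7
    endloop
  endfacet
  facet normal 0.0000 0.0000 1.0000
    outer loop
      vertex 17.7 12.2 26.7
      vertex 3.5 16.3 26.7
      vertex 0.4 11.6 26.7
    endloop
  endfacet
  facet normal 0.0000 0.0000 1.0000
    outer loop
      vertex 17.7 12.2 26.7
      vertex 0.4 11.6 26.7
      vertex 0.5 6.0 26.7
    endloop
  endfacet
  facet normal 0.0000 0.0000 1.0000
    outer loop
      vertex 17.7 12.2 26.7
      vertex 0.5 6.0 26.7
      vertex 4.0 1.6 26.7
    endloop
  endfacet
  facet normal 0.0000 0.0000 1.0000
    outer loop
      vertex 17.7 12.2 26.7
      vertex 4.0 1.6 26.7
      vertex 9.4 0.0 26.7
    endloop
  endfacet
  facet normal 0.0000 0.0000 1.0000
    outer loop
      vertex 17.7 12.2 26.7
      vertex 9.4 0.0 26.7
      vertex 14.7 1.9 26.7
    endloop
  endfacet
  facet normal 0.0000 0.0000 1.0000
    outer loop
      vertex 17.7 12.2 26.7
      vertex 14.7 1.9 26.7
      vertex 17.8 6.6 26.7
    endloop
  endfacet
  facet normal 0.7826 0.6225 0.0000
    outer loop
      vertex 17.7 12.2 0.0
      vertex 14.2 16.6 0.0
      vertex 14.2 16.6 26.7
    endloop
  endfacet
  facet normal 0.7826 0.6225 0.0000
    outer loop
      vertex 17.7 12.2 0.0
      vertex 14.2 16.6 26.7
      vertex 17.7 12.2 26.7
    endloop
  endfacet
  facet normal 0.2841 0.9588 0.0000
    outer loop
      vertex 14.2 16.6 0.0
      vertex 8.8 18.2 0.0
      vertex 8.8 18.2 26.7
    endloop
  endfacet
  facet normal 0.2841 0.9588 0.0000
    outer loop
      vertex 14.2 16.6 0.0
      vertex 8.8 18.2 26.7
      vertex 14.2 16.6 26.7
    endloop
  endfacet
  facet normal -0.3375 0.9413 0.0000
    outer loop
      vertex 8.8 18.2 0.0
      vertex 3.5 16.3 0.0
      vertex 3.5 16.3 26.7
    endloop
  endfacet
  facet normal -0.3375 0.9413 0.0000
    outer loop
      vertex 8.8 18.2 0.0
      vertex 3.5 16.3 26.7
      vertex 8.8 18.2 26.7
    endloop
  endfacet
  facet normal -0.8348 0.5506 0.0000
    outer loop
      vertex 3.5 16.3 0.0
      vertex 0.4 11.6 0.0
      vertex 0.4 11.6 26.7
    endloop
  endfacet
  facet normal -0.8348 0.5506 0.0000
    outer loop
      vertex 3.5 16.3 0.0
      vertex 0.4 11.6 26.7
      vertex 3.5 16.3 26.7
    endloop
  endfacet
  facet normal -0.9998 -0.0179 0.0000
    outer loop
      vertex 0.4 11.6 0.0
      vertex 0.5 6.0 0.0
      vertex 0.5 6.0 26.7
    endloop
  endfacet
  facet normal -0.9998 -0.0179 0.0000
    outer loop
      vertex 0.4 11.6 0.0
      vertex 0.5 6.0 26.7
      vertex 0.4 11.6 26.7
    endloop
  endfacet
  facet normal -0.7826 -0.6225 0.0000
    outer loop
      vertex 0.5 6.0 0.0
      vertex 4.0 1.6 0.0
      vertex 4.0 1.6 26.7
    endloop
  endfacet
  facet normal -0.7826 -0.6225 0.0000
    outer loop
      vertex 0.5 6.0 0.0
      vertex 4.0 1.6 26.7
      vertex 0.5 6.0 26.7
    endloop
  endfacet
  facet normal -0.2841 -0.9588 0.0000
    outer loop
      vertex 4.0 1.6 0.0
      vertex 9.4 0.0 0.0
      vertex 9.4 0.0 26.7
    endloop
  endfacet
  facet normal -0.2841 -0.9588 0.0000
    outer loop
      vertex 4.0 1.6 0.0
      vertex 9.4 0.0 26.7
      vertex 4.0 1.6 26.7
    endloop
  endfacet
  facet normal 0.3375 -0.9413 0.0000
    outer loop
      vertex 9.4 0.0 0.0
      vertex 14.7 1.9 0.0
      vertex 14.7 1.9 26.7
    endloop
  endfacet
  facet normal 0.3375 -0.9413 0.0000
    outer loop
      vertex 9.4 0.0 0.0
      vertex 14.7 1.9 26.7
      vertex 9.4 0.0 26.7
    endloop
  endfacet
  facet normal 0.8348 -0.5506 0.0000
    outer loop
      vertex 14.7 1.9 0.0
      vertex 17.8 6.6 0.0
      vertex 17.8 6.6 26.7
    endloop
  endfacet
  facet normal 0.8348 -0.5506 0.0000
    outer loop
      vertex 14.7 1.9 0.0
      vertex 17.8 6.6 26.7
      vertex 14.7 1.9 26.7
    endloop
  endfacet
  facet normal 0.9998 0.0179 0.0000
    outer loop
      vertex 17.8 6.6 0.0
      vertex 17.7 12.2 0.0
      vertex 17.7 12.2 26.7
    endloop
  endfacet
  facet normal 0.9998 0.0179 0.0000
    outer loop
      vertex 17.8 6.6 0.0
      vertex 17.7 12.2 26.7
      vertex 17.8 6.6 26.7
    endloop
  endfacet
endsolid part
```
; perimeter-only toolpath
G21 ; units = mm
G90 ; absolute positioning
G28 ; home
; layer 1
G0 Z4.5
G0 X17.7 Y12.2
G1 X14.2 Y16.6
G1 X8.8 Y18.2
G1 X3.5 Y16.3
G1 X0.4 Y11.6
G1 X0.5 Y6.0
G1 X4.0 Y1.6
G1 X9.4 Y0.0
G1 X14.7 Y1.9
G1 X17.8 Y6.6
G1 X17.7 Y12.2
; layer 2
G0 Z8.9
G0 X17.7 Y12.2
G1 X14.2 Y16.6
G1 X8.8 Y18.2
G1 X3.5 Y16.3
G1 X0.4 Y11.6
G1 X0.5 Y6.0
G1 X4.0 Y1.6
G1 X9.4 Y0.0
G1 X14.7 Y1.9
G1 X17.8 Y6.6
G1 X17.7 Y12.2
; layer 3
G0 Z13.4
G0 X17.7 Y12.2
G1 X14.2 Y16.6
G1 X8.8 Y18.2
G1 X3.5 Y16.3
G1 X0.4 Y11.6
G1 X0.5 Y6.0
G1 X4.0 Y1.6
G1 X9.4 Y0.0
G1 X14.7 Y1.9
G1 X17.8 Y6.6
G1 X17.7 Y12.2
; layer 4
G0 Z17.8
G0 X17.7 Y12.2
G1 X14.2 Y16.6
G1 X8.8 Y18.2
G1 X3.5 Y16.3
G1 X0.4 Y11.6
G1 X0.5 Y6.0
G1 X4.0 Y1.6
G1 X9.4 Y0.0
G1 X14.7 Y1.9
G1 X17.8 Y6.6
G1 X17.7 Y12.2
; layer 5
G0 Z22.2
G0 X17.7 Y12.2
G1 X14.2 Y16.6
G1 X8.8 Y18.2
G1 X3.5 Y16.3
G1 X0.4 Y11.6
G1 X0.5 Y6.0
G1 X4.0 Y1.6
G1 X9.4 Y0.0
G1 X14.7 Y1.9
G1 X17.8 Y6.6
G1 X17.7 Y12.2
; layer 6
G0 Z26.7
G0 X17.7 Y12.2
G1 X14.2 Y16.6
G1 X8.8 Y18.2
G1 X3.5 Y16.3
G1 X0.4 Y11.6
G1 X0.5 Y6.0
G1 X4.0 Y1.6
G1 X9.4 Y0.0
G1 X14.7 Y1.9
G1 X17.8 Y6.6
G1 X17.7 Y12.2
M2 ; end

The solid is a regular 10-sided prism (a cylinder approximated with 10 flat sides), circumscribed radius ≈ 9.1 mm, height ≈ 26.7 mm. Slicing at Δz = 4.5 mm — 6 equal slices spanning the solid's height, so layer i sits at z = i·h/6 — gives 6 non-empty perimeters. Each is a 10-segment closed polygon; G0 lifts to the layer z and rapids to the start vertex, then G1 traces the edges.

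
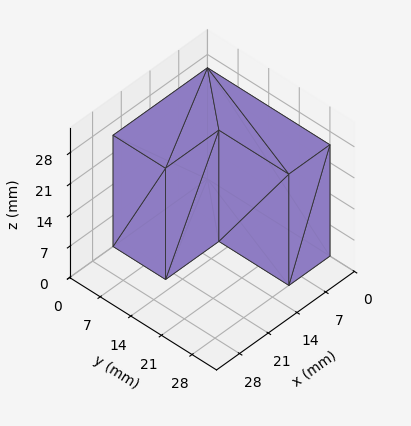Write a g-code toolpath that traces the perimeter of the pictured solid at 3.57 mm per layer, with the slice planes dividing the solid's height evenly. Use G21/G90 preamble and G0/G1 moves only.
Reading the render: the shape is an L-shaped prism: outer 23 × 28 mm, arm thicknesses ≈ 12 mm (horizontal) and 10 mm (vertical), extruded 25 mm in z (dimensions read to the nearest mm from the axis ticks). For the g-code, the solid's height is divided into equal slices at the stated Δz and each level perimeter traced with G1 moves after a G0 lift.

; perimeter-only toolpath
G21 ; units = mm
G90 ; absolute positioning
G28 ; home
; layer 1
G0 Z3.57
G0 X0.00 Y0.00
G1 X23.00 Y0.00
G1 X23.00 Y12.00
G1 X10.00 Y12.00
G1 X10.00 Y28.00
G1 X0.00 Y28.00
G1 X0.00 Y0.00
; layer 2
G0 Z7.14
G0 X0.00 Y0.00
G1 X23.00 Y0.00
G1 X23.00 Y12.00
G1 X10.00 Y12.00
G1 X10.00 Y28.00
G1 X0.00 Y28.00
G1 X0.00 Y0.00
; layer 3
G0 Z10.71
G0 X0.00 Y0.00
G1 X23.00 Y0.00
G1 X23.00 Y12.00
G1 X10.00 Y12.00
G1 X10.00 Y28.00
G1 X0.00 Y28.00
G1 X0.00 Y0.00
; layer 4
G0 Z14.29
G0 X0.00 Y0.00
G1 X23.00 Y0.00
G1 X23.00 Y12.00
G1 X10.00 Y12.00
G1 X10.00 Y28.00
G1 X0.00 Y28.00
G1 X0.00 Y0.00
; layer 5
G0 Z17.86
G0 X0.00 Y0.00
G1 X23.00 Y0.00
G1 X23.00 Y12.00
G1 X10.00 Y12.00
G1 X10.00 Y28.00
G1 X0.00 Y28.00
G1 X0.00 Y0.00
; layer 6
G0 Z21.43
G0 X0.00 Y0.00
G1 X23.00 Y0.00
G1 X23.00 Y12.00
G1 X10.00 Y12.00
G1 X10.00 Y28.00
G1 X0.00 Y28.00
G1 X0.00 Y0.00
; layer 7
G0 Z25.00
G0 X0.00 Y0.00
G1 X23.00 Y0.00
G1 X23.00 Y12.00
G1 X10.00 Y12.00
G1 X10.00 Y28.00
G1 X0.00 Y28.00
G1 X0.00 Y0.00
M2 ; end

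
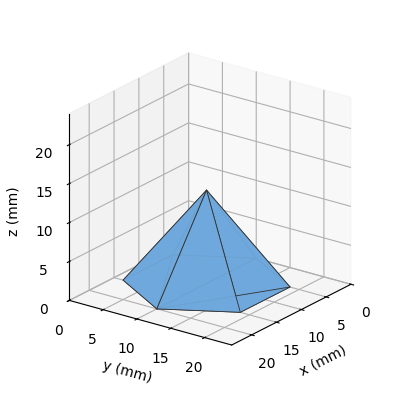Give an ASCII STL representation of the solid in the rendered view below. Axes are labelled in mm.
Reading the render: the shape is a regular 6-sided pyramid, base circumscribed radius ≈ 10 mm, apex at z ≈ 12 mm (dimensions read to the nearest mm from the axis ticks). For the STL, each face is triangulated and given an outward normal.

solid part
  facet normal 0.0000 0.0000 -1.0000
    outer loop
      vertex 5.00 18.66 0.00
      vertex 15.00 18.66 0.00
      vertex 20.00 10.00 0.00
    endloop
  endfacet
  facet normal 0.0000 0.0000 -1.0000
    outer loop
      vertex 0.00 10.00 0.00
      vertex 5.00 18.66 0.00
      vertex 20.00 10.00 0.00
    endloop
  endfacet
  facet normal 0.0000 0.0000 -1.0000
    outer loop
      vertex 5.00 1.34 0.00
      vertex 0.00 10.00 0.00
      vertex 20.00 10.00 0.00
    endloop
  endfacet
  facet normal 0.0000 0.0000 -1.0000
    outer loop
      vertex 15.00 1.34 0.00
      vertex 5.00 1.34 0.00
      vertex 20.00 10.00 0.00
    endloop
  endfacet
  facet normal 0.7022 0.4055 0.5852
    outer loop
      vertex 20.00 10.00 0.00
      vertex 15.00 18.66 0.00
      vertex 10.00 10.00 12.00
    endloop
  endfacet
  facet normal 0.0000 0.8109 0.5852
    outer loop
      vertex 15.00 18.66 0.00
      vertex 5.00 18.66 0.00
      vertex 10.00 10.00 12.00
    endloop
  endfacet
  facet normal -0.7022 0.4055 0.5852
    outer loop
      vertex 5.00 18.66 0.00
      vertex 0.00 10.00 0.00
      vertex 10.00 10.00 12.00
    endloop
  endfacet
  facet normal -0.7022 -0.4055 0.5852
    outer loop
      vertex 0.00 10.00 0.00
      vertex 5.00 1.34 0.00
      vertex 10.00 10.00 12.00
    endloop
  endfacet
  facet normal 0.0000 -0.8109 0.5852
    outer loop
      vertex 5.00 1.34 0.00
      vertex 15.00 1.34 0.00
      vertex 10.00 10.00 12.00
    endloop
  endfacet
  facet normal 0.7022 -0.4055 0.5852
    outer loop
      vertex 15.00 1.34 0.00
      vertex 20.00 10.00 0.00
      vertex 10.00 10.00 12.00
    endloop
  endfacet
endsolid part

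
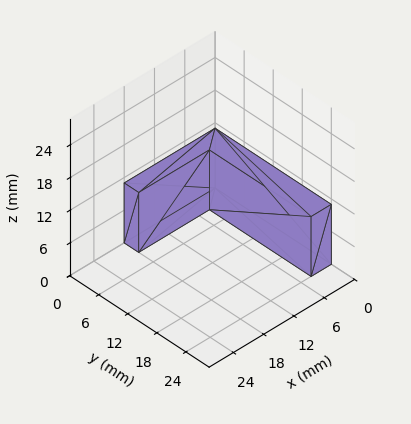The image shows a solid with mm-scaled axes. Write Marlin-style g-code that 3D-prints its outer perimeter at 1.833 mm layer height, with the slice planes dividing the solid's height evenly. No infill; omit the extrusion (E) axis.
Reading the render: the shape is an L-shaped prism: outer 18 × 24 mm, arm thicknesses ≈ 3 mm (horizontal) and 4 mm (vertical), extruded 11 mm in z (dimensions read to the nearest mm from the axis ticks). For the g-code, the solid's height is divided into equal slices at the stated Δz and each level perimeter traced with G1 moves after a G0 lift.

; perimeter-only toolpath
G21 ; units = mm
G90 ; absolute positioning
G28 ; home
; layer 1
G0 Z1.833
G0 X0.000 Y0.000
G1 X18.000 Y0.000
G1 X18.000 Y3.000
G1 X4.000 Y3.000
G1 X4.000 Y24.000
G1 X0.000 Y24.000
G1 X0.000 Y0.000
; layer 2
G0 Z3.667
G0 X0.000 Y0.000
G1 X18.000 Y0.000
G1 X18.000 Y3.000
G1 X4.000 Y3.000
G1 X4.000 Y24.000
G1 X0.000 Y24.000
G1 X0.000 Y0.000
; layer 3
G0 Z5.500
G0 X0.000 Y0.000
G1 X18.000 Y0.000
G1 X18.000 Y3.000
G1 X4.000 Y3.000
G1 X4.000 Y24.000
G1 X0.000 Y24.000
G1 X0.000 Y0.000
; layer 4
G0 Z7.333
G0 X0.000 Y0.000
G1 X18.000 Y0.000
G1 X18.000 Y3.000
G1 X4.000 Y3.000
G1 X4.000 Y24.000
G1 X0.000 Y24.000
G1 X0.000 Y0.000
; layer 5
G0 Z9.167
G0 X0.000 Y0.000
G1 X18.000 Y0.000
G1 X18.000 Y3.000
G1 X4.000 Y3.000
G1 X4.000 Y24.000
G1 X0.000 Y24.000
G1 X0.000 Y0.000
; layer 6
G0 Z11.000
G0 X0.000 Y0.000
G1 X18.000 Y0.000
G1 X18.000 Y3.000
G1 X4.000 Y3.000
G1 X4.000 Y24.000
G1 X0.000 Y24.000
G1 X0.000 Y0.000
M2 ; end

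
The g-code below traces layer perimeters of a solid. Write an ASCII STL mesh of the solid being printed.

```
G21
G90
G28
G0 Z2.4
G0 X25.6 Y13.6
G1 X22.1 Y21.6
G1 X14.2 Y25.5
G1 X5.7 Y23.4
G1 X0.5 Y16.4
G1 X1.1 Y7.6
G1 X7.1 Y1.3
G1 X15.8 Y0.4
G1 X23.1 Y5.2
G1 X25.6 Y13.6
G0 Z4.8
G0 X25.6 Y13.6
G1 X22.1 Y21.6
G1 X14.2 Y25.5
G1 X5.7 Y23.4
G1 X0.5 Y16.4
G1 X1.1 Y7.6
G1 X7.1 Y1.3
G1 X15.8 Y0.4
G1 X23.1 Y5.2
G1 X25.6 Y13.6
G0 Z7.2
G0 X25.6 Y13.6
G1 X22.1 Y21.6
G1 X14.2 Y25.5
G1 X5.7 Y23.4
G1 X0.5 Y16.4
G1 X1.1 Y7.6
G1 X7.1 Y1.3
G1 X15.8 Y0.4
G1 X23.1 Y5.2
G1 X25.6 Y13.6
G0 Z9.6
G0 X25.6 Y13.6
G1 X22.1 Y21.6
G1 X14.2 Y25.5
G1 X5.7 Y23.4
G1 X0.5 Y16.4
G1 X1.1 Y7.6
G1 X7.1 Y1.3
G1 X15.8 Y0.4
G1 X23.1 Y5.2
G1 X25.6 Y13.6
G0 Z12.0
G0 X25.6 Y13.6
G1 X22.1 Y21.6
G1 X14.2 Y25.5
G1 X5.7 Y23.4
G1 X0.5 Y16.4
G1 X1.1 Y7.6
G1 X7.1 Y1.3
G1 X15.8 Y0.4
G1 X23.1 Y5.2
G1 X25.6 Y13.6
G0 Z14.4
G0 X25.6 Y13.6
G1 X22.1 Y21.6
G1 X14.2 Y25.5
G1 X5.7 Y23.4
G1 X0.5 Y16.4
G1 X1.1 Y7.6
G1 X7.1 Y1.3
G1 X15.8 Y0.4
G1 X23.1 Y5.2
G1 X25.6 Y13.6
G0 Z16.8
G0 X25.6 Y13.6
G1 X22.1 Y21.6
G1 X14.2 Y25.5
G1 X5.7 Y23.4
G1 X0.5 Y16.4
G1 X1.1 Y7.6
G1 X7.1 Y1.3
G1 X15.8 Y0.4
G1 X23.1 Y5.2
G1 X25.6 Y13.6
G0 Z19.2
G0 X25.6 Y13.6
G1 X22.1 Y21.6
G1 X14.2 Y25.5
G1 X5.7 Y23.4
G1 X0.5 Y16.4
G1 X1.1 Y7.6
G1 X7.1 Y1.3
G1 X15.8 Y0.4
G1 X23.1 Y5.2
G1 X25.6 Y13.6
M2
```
solid part
  facet normal 0.0000 0.0000 -1.0000
    outer loop
      vertex 14.2 25.5 0.0
      vertex 22.1 21.6 0.0
      vertex 25.6 13.6 0.0
    endloop
  endfacet
  facet normal 0.0000 0.0000 -1.0000
    outer loop
      vertex 5.7 23.4 0.0
      vertex 14.2 25.5 0.0
      vertex 25.6 13.6 0.0
    endloop
  endfacet
  facet normal 0.0000 0.0000 -1.0000
    outer loop
      vertex 0.5 16.4 0.0
      vertex 5.7 23.4 0.0
      vertex 25.6 13.6 0.0
    endloop
  endfacet
  facet normal 0.0000 0.0000 -1.0000
    outer loop
      vertex 1.1 7.6 0.0
      vertex 0.5 16.4 0.0
      vertex 25.6 13.6 0.0
    endloop
  endfacet
  facet normal 0.0000 0.0000 -1.0000
    outer loop
      vertex 7.1 1.3 0.0
      vertex 1.1 7.6 0.0
      vertex 25.6 13.6 0.0
    endloop
  endfacet
  facet normal 0.0000 0.0000 -1.0000
    outer loop
      vertex 15.8 0.4 0.0
      vertex 7.1 1.3 0.0
      vertex 25.6 13.6 0.0
    endloop
  endfacet
  facet normal 0.0000 0.0000 -1.0000
    outer loop
      vertex 23.1 5.2 0.0
      vertex 15.8 0.4 0.0
      vertex 25.6 13.6 0.0
    endloop
  endfacet
  facet normal 0.0000 0.0000 1.0000
    outer loop
      vertex 25.6 13.6 19.2
      vertex 22.1 21.6 19.2
      vertex 14.2 25.5 19.2
    endloop
  endfacet
  facet normal 0.0000 0.0000 1.0000
    outer loop
      vertex 25.6 13.6 19.2
      vertex 14.2 25.5 19.2
      vertex 5.7 23.4 19.2
    endloop
  endfacet
  facet normal 0.0000 0.0000 1.0000
    outer loop
      vertex 25.6 13.6 19.2
      vertex 5.7 23.4 19.2
      vertex 0.5 16.4 19.2
    endloop
  endfacet
  facet normal 0.0000 0.0000 1.0000
    outer loop
      vertex 25.6 13.6 19.2
      vertex 0.5 16.4 19.2
      vertex 1.1 7.6 19.2
    endloop
  endfacet
  facet normal 0.0000 0.0000 1.0000
    outer loop
      vertex 25.6 13.6 19.2
      vertex 1.1 7.6 19.2
      vertex 7.1 1.3 19.2
    endloop
  endfacet
  facet normal 0.0000 0.0000 1.0000
    outer loop
      vertex 25.6 13.6 19.2
      vertex 7.1 1.3 19.2
      vertex 15.8 0.4 19.2
    endloop
  endfacet
  facet normal 0.0000 0.0000 1.0000
    outer loop
      vertex 25.6 13.6 19.2
      vertex 15.8 0.4 19.2
      vertex 23.1 5.2 19.2
    endloop
  endfacet
  facet normal 0.9162 0.4008 0.0000
    outer loop
      vertex 25.6 13.6 0.0
      vertex 22.1 21.6 0.0
      vertex 22.1 21.6 19.2
    endloop
  endfacet
  facet normal 0.9162 0.4008 0.0000
    outer loop
      vertex 25.6 13.6 0.0
      vertex 22.1 21.6 19.2
      vertex 25.6 13.6 19.2
    endloop
  endfacet
  facet normal 0.4427 0.8967 0.0000
    outer loop
      vertex 22.1 21.6 0.0
      vertex 14.2 25.5 0.0
      vertex 14.2 25.5 19.2
    endloop
  endfacet
  facet normal 0.4427 0.8967 0.0000
    outer loop
      vertex 22.1 21.6 0.0
      vertex 14.2 25.5 19.2
      vertex 22.1 21.6 19.2
    endloop
  endfacet
  facet normal -0.2398 0.9708 0.0000
    outer loop
      vertex 14.2 25.5 0.0
      vertex 5.7 23.4 0.0
      vertex 5.7 23.4 19.2
    endloop
  endfacet
  facet normal -0.2398 0.9708 0.0000
    outer loop
      vertex 14.2 25.5 0.0
      vertex 5.7 23.4 19.2
      vertex 14.2 25.5 19.2
    endloop
  endfacet
  facet normal -0.8027 0.5963 0.0000
    outer loop
      vertex 5.7 23.4 0.0
      vertex 0.5 16.4 0.0
      vertex 0.5 16.4 19.2
    endloop
  endfacet
  facet normal -0.8027 0.5963 0.0000
    outer loop
      vertex 5.7 23.4 0.0
      vertex 0.5 16.4 19.2
      vertex 5.7 23.4 19.2
    endloop
  endfacet
  facet normal -0.9977 -0.0680 0.0000
    outer loop
      vertex 0.5 16.4 0.0
      vertex 1.1 7.6 0.0
      vertex 1.1 7.6 19.2
    endloop
  endfacet
  facet normal -0.9977 -0.0680 0.0000
    outer loop
      vertex 0.5 16.4 0.0
      vertex 1.1 7.6 19.2
      vertex 0.5 16.4 19.2
    endloop
  endfacet
  facet normal -0.7241 -0.6897 0.0000
    outer loop
      vertex 1.1 7.6 0.0
      vertex 7.1 1.3 0.0
      vertex 7.1 1.3 19.2
    endloop
  endfacet
  facet normal -0.7241 -0.6897 0.0000
    outer loop
      vertex 1.1 7.6 0.0
      vertex 7.1 1.3 19.2
      vertex 1.1 7.6 19.2
    endloop
  endfacet
  facet normal -0.1029 -0.9947 0.0000
    outer loop
      vertex 7.1 1.3 0.0
      vertex 15.8 0.4 0.0
      vertex 15.8 0.4 19.2
    endloop
  endfacet
  facet normal -0.1029 -0.9947 0.0000
    outer loop
      vertex 7.1 1.3 0.0
      vertex 15.8 0.4 19.2
      vertex 7.1 1.3 19.2
    endloop
  endfacet
  facet normal 0.5494 -0.8356 0.0000
    outer loop
      vertex 15.8 0.4 0.0
      vertex 23.1 5.2 0.0
      vertex 23.1 5.2 19.2
    endloop
  endfacet
  facet normal 0.5494 -0.8356 0.0000
    outer loop
      vertex 15.8 0.4 0.0
      vertex 23.1 5.2 19.2
      vertex 15.8 0.4 19.2
    endloop
  endfacet
  facet normal 0.9585 -0.2853 0.0000
    outer loop
      vertex 23.1 5.2 0.0
      vertex 25.6 13.6 0.0
      vertex 25.6 13.6 19.2
    endloop
  endfacet
  facet normal 0.9585 -0.2853 0.0000
    outer loop
      vertex 23.1 5.2 0.0
      vertex 25.6 13.6 19.2
      vertex 23.1 5.2 19.2
    endloop
  endfacet
endsolid part

The G0 Z moves step by Δz≈2.4 mm. Every layer's G1 loop is the same polygon, so the solid is a straight extrusion of it from z=0 to z≈19.2. Closing with flat bottom and top caps and triangulating gives 32 facets — a regular 9-sided prism (a cylinder approximated with 9 flat sides), circumscribed radius ≈ 12.8 mm, height ≈ 19.2 mm.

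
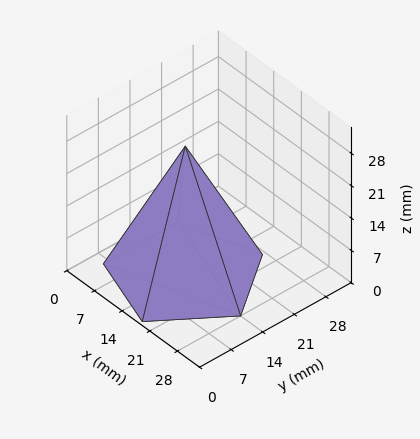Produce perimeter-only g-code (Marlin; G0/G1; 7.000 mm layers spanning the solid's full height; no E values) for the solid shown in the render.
Reading the render: the shape is a regular 5-sided pyramid, base circumscribed radius ≈ 14 mm, apex at z ≈ 28 mm (dimensions read to the nearest mm from the axis ticks). For the g-code, the solid's height is divided into equal slices at the stated Δz and each level perimeter traced with G1 moves after a G0 lift.

; perimeter-only toolpath
G21 ; units = mm
G90 ; absolute positioning
G28 ; home
; layer 1
G0 Z7.000
G0 X24.500 Y14.000
G1 X17.245 Y23.986
G1 X5.505 Y20.172
G1 X5.505 Y7.828
G1 X17.245 Y4.014
G1 X24.500 Y14.000
; layer 2
G0 Z14.000
G0 X21.000 Y14.000
G1 X16.163 Y20.657
G1 X8.337 Y18.114
G1 X8.337 Y9.886
G1 X16.163 Y7.343
G1 X21.000 Y14.000
; layer 3
G0 Z21.000
G0 X17.500 Y14.000
G1 X15.082 Y17.329
G1 X11.168 Y16.057
G1 X11.168 Y11.943
G1 X15.082 Y10.671
G1 X17.500 Y14.000
M2 ; end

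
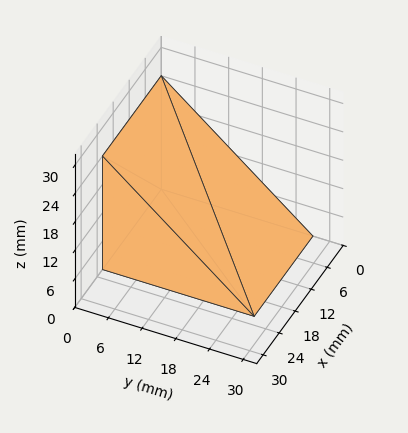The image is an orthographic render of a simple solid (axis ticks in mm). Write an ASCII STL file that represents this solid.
Reading the render: the shape is a wedge (ramp): 22 × 27 mm base, rising to 24 mm along the y=0 edge and sloping linearly to z=0 at y=27 (dimensions read to the nearest mm from the axis ticks). For the STL, each face is triangulated and given an outward normal.

solid part
  facet normal 0.0000 0.0000 -1.0000
    outer loop
      vertex 22.00 27.00 0.00
      vertex 22.00 0.00 0.00
      vertex 0.00 0.00 0.00
    endloop
  endfacet
  facet normal 0.0000 0.0000 -1.0000
    outer loop
      vertex 0.00 27.00 0.00
      vertex 22.00 27.00 0.00
      vertex 0.00 0.00 0.00
    endloop
  endfacet
  facet normal 0.0000 -1.0000 0.0000
    outer loop
      vertex 0.00 0.00 0.00
      vertex 22.00 0.00 0.00
      vertex 22.00 0.00 24.00
    endloop
  endfacet
  facet normal 0.0000 -1.0000 0.0000
    outer loop
      vertex 0.00 0.00 0.00
      vertex 22.00 0.00 24.00
      vertex 0.00 0.00 24.00
    endloop
  endfacet
  facet normal 0.0000 0.6644 0.7474
    outer loop
      vertex 0.00 0.00 24.00
      vertex 22.00 0.00 24.00
      vertex 22.00 27.00 0.00
    endloop
  endfacet
  facet normal 0.0000 0.6644 0.7474
    outer loop
      vertex 0.00 0.00 24.00
      vertex 22.00 27.00 0.00
      vertex 0.00 27.00 0.00
    endloop
  endfacet
  facet normal -1.0000 0.0000 0.0000
    outer loop
      vertex 0.00 0.00 24.00
      vertex 0.00 27.00 0.00
      vertex 0.00 0.00 0.00
    endloop
  endfacet
  facet normal 1.0000 0.0000 0.0000
    outer loop
      vertex 22.00 0.00 0.00
      vertex 22.00 27.00 0.00
      vertex 22.00 0.00 24.00
    endloop
  endfacet
endsolid part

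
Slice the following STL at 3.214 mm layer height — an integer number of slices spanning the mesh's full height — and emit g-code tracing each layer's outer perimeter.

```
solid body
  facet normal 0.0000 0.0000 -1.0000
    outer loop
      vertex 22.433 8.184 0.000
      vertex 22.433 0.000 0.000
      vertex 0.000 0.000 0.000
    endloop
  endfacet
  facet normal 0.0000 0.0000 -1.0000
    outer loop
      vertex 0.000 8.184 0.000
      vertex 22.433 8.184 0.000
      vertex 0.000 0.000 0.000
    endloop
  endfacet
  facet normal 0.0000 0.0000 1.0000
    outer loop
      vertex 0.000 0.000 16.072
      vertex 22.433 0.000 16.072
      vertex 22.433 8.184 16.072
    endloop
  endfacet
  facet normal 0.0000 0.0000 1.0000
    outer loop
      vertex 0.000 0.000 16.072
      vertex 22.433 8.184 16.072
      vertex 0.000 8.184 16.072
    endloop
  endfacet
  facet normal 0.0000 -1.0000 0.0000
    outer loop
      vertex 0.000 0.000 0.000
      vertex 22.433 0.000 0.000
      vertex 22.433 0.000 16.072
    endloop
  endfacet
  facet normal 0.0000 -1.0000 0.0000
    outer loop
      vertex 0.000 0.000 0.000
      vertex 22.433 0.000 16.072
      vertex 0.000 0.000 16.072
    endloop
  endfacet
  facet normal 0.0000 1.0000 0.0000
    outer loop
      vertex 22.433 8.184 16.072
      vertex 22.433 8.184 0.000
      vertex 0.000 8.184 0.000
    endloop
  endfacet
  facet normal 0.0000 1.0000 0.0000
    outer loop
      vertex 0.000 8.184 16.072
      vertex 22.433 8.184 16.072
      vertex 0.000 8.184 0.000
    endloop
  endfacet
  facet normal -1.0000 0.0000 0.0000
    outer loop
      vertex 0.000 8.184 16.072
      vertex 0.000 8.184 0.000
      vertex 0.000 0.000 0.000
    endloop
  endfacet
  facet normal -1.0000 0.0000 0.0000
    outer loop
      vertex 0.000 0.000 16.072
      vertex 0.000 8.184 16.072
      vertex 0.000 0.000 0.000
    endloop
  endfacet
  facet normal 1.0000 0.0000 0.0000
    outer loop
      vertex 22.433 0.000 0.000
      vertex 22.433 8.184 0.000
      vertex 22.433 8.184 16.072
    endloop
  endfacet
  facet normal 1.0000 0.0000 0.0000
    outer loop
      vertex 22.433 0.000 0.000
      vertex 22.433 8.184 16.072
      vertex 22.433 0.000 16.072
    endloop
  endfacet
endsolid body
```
; perimeter-only toolpath
G21 ; units = mm
G90 ; absolute positioning
G28 ; home
; layer 1
G0 Z3.214
G0 X0.000 Y0.000
G1 X22.433 Y0.000
G1 X22.433 Y8.184
G1 X0.000 Y8.184
G1 X0.000 Y0.000
; layer 2
G0 Z6.429
G0 X0.000 Y0.000
G1 X22.433 Y0.000
G1 X22.433 Y8.184
G1 X0.000 Y8.184
G1 X0.000 Y0.000
; layer 3
G0 Z9.643
G0 X0.000 Y0.000
G1 X22.433 Y0.000
G1 X22.433 Y8.184
G1 X0.000 Y8.184
G1 X0.000 Y0.000
; layer 4
G0 Z12.858
G0 X0.000 Y0.000
G1 X22.433 Y0.000
G1 X22.433 Y8.184
G1 X0.000 Y8.184
G1 X0.000 Y0.000
; layer 5
G0 Z16.072
G0 X0.000 Y0.000
G1 X22.433 Y0.000
G1 X22.433 Y8.184
G1 X0.000 Y8.184
G1 X0.000 Y0.000
M2 ; end

The solid is a rectangular box, roughly 22.4 × 8.18 mm footprint and 16.1 mm tall. Slicing at Δz = 3.214 mm — 5 equal slices spanning the solid's height, so layer i sits at z = i·h/5 — gives 5 non-empty perimeters. Each is a 4-segment closed polygon; G0 lifts to the layer z and rapids to the start vertex, then G1 traces the edges.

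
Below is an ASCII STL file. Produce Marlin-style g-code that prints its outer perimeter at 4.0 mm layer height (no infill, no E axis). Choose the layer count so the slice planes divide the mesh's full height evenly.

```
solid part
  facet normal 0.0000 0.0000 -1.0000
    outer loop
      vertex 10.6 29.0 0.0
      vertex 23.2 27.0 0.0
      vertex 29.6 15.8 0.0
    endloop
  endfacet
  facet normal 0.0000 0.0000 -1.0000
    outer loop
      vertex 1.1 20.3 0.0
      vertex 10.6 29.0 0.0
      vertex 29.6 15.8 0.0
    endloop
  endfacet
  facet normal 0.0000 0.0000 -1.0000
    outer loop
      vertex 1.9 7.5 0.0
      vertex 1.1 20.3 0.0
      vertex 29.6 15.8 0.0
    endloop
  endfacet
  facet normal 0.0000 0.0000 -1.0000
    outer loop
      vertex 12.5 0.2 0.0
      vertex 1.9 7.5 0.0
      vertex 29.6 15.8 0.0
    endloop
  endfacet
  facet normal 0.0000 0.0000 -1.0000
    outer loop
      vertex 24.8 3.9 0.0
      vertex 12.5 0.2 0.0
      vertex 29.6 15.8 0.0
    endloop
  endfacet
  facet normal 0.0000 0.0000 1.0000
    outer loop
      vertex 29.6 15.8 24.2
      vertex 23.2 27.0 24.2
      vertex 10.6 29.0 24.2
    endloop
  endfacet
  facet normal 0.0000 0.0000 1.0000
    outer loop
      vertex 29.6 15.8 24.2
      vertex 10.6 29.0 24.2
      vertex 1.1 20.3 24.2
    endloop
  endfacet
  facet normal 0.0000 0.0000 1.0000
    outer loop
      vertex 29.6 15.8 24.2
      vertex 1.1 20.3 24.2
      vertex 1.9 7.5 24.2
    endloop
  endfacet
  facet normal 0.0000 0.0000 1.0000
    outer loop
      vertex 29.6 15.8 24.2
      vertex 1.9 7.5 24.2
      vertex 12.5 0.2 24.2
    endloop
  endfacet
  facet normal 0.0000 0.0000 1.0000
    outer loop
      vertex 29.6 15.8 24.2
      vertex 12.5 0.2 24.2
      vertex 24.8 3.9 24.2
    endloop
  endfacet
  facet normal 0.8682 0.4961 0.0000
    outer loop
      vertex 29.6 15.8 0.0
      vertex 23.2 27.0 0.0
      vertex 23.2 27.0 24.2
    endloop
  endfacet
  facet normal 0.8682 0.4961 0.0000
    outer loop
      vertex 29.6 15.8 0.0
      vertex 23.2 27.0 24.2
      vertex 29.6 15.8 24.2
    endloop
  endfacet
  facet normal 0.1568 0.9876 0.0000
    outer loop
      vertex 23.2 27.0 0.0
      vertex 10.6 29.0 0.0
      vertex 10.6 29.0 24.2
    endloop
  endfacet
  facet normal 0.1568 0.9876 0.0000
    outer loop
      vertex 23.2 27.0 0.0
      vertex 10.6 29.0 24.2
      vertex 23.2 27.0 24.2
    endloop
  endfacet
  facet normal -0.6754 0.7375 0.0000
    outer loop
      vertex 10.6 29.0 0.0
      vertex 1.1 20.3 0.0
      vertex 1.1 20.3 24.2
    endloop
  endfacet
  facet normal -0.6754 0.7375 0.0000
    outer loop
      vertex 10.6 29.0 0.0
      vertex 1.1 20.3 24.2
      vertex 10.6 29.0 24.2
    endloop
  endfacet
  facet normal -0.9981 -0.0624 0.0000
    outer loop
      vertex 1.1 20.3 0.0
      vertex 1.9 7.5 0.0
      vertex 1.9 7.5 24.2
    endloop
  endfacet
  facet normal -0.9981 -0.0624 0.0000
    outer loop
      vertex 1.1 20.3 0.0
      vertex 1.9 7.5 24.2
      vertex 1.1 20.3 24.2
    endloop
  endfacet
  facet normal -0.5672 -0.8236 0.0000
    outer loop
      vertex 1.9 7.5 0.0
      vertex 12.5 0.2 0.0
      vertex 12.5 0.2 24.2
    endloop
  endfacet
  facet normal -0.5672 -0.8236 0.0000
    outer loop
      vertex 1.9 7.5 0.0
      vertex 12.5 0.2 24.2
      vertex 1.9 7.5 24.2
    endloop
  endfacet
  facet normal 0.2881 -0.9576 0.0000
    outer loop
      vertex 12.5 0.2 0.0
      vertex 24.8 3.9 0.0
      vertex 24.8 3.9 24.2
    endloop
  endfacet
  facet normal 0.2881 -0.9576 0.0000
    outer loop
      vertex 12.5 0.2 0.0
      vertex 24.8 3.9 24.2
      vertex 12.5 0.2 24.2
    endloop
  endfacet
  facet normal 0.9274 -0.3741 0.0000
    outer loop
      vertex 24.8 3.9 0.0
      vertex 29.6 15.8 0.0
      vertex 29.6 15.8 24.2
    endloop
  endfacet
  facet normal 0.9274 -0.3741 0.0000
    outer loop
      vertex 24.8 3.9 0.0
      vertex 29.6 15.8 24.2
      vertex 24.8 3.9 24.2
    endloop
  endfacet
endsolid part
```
; perimeter-only toolpath
G21 ; units = mm
G90 ; absolute positioning
G28 ; home
; layer 1
G0 Z4.0
G0 X29.6 Y15.8
G1 X23.2 Y27.0
G1 X10.6 Y29.0
G1 X1.1 Y20.3
G1 X1.9 Y7.5
G1 X12.5 Y0.2
G1 X24.8 Y3.9
G1 X29.6 Y15.8
; layer 2
G0 Z8.1
G0 X29.6 Y15.8
G1 X23.2 Y27.0
G1 X10.6 Y29.0
G1 X1.1 Y20.3
G1 X1.9 Y7.5
G1 X12.5 Y0.2
G1 X24.8 Y3.9
G1 X29.6 Y15.8
; layer 3
G0 Z12.1
G0 X29.6 Y15.8
G1 X23.2 Y27.0
G1 X10.6 Y29.0
G1 X1.1 Y20.3
G1 X1.9 Y7.5
G1 X12.5 Y0.2
G1 X24.8 Y3.9
G1 X29.6 Y15.8
; layer 4
G0 Z16.1
G0 X29.6 Y15.8
G1 X23.2 Y27.0
G1 X10.6 Y29.0
G1 X1.1 Y20.3
G1 X1.9 Y7.5
G1 X12.5 Y0.2
G1 X24.8 Y3.9
G1 X29.6 Y15.8
; layer 5
G0 Z20.2
G0 X29.6 Y15.8
G1 X23.2 Y27.0
G1 X10.6 Y29.0
G1 X1.1 Y20.3
G1 X1.9 Y7.5
G1 X12.5 Y0.2
G1 X24.8 Y3.9
G1 X29.6 Y15.8
; layer 6
G0 Z24.2
G0 X29.6 Y15.8
G1 X23.2 Y27.0
G1 X10.6 Y29.0
G1 X1.1 Y20.3
G1 X1.9 Y7.5
G1 X12.5 Y0.2
G1 X24.8 Y3.9
G1 X29.6 Y15.8
M2 ; end

The solid is a regular 7-sided prism (a cylinder approximated with 7 flat sides), circumscribed radius ≈ 14.8 mm, height ≈ 24.2 mm. Slicing at Δz = 4.0 mm — 6 equal slices spanning the solid's height, so layer i sits at z = i·h/6 — gives 6 non-empty perimeters. Each is a 7-segment closed polygon; G0 lifts to the layer z and rapids to the start vertex, then G1 traces the edges.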